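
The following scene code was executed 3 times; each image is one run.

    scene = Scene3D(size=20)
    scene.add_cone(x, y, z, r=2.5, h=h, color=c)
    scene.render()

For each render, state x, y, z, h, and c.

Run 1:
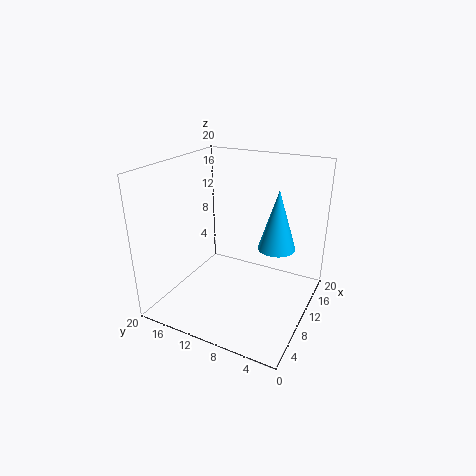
x = 10.5, y = 4.5, z = 9.5, h = 8, c = 'deepskyblue'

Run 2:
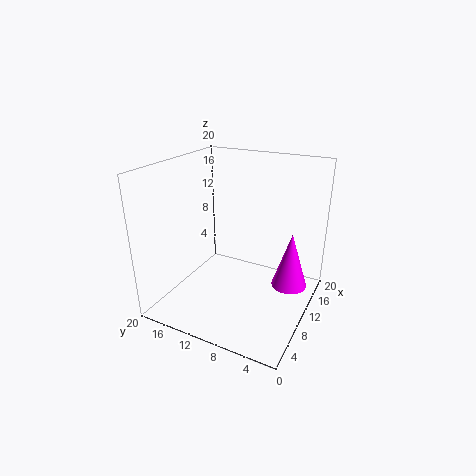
x = 12.5, y = 3, z = 3, h = 8, c = 'magenta'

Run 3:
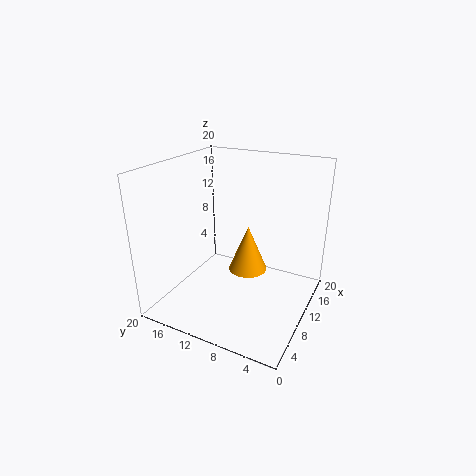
x = 8, y = 7.5, z = 7, h = 6, c = 'orange'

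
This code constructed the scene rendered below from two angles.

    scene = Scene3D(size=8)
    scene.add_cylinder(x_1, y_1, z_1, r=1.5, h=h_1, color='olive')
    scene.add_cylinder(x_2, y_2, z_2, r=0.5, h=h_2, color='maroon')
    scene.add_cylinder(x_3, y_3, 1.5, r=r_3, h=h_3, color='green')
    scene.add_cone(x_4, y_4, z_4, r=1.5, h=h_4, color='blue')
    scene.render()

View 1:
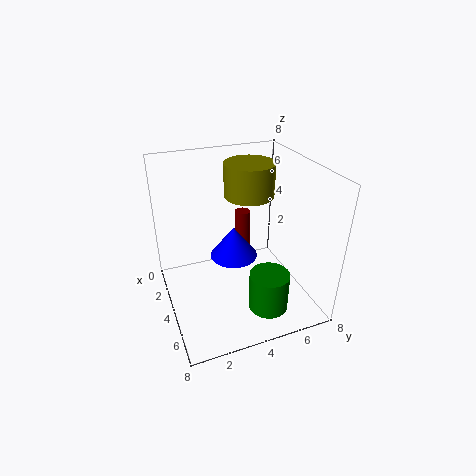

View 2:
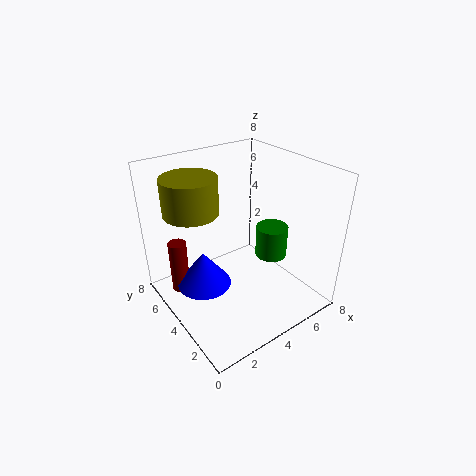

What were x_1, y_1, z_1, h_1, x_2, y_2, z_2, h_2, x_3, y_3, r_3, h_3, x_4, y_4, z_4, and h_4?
x_1 = 2, y_1 = 5.5, z_1 = 5.5, h_1 = 2, x_2 = 1, y_2 = 5.5, z_2 = 1, h_2 = 3, x_3 = 7, y_3 = 4.5, r_3 = 1, h_3 = 2, x_4 = 2, y_4 = 4.5, z_4 = 1.5, h_4 = 2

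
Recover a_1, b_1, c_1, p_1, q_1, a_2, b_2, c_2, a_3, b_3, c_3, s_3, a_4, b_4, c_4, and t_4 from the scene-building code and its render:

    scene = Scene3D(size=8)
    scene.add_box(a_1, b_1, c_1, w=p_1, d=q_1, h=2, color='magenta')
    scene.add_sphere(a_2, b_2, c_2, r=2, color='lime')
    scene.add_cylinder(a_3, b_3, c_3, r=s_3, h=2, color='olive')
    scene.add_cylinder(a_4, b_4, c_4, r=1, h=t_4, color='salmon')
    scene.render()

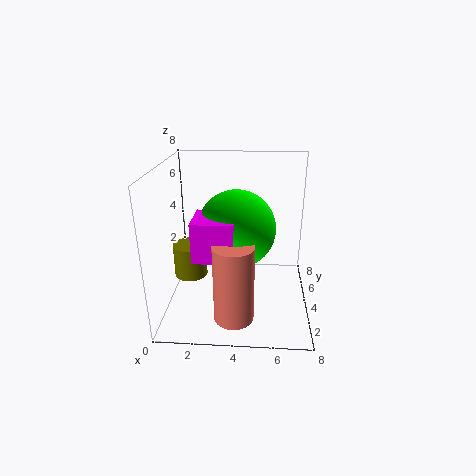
a_1 = 2
b_1 = 1
c_1 = 4
p_1 = 2
q_1 = 2
a_2 = 4
b_2 = 3
c_2 = 5
a_3 = 1
b_3 = 5
c_3 = 1
s_3 = 1
a_4 = 4
b_4 = 1
c_4 = 1
t_4 = 4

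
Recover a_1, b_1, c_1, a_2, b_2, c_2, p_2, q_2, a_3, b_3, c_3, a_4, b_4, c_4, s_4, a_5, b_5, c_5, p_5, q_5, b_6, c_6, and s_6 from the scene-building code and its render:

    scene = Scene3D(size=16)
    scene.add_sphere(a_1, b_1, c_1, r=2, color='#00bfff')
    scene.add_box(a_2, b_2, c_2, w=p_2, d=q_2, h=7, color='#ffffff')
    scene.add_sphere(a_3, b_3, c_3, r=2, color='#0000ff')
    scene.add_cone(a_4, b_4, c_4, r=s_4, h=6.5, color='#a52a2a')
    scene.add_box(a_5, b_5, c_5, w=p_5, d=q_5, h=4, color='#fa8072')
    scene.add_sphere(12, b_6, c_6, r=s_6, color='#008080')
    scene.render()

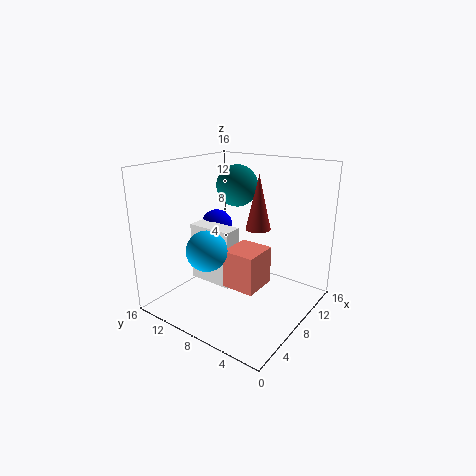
a_1 = 2.5; b_1 = 7.75; c_1 = 8.5; a_2 = 7.25; b_2 = 9; c_2 = 1.5; p_2 = 2.25; q_2 = 5.5; a_3 = 11; b_3 = 13.5; c_3 = 7.5; a_4 = 11.75; b_4 = 7.75; c_4 = 8; s_4 = 1.5; a_5 = 4.25; b_5 = 3.75; c_5 = 4; p_5 = 3.75; q_5 = 3.5; b_6 = 11; c_6 = 12.75; s_6 = 2.5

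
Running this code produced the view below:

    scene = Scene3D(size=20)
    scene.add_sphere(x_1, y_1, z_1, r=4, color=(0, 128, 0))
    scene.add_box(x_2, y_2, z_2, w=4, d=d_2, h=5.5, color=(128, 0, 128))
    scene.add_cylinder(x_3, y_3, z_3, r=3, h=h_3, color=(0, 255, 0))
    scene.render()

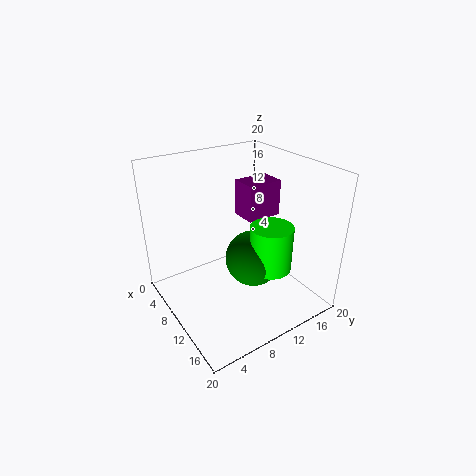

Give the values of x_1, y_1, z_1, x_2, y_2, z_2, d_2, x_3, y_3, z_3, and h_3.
x_1 = 11, y_1 = 12, z_1 = 6.5, x_2 = 4, y_2 = 13.5, z_2 = 10.5, d_2 = 5.5, x_3 = 13, y_3 = 13.5, z_3 = 5.5, h_3 = 6.5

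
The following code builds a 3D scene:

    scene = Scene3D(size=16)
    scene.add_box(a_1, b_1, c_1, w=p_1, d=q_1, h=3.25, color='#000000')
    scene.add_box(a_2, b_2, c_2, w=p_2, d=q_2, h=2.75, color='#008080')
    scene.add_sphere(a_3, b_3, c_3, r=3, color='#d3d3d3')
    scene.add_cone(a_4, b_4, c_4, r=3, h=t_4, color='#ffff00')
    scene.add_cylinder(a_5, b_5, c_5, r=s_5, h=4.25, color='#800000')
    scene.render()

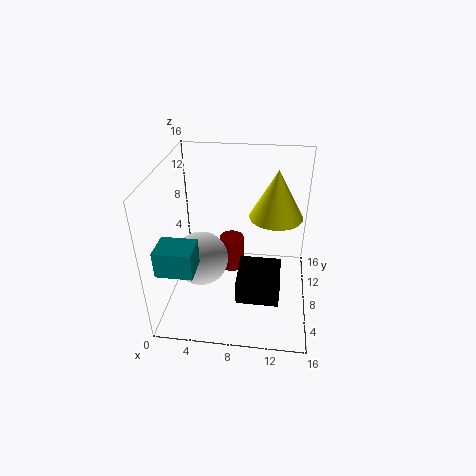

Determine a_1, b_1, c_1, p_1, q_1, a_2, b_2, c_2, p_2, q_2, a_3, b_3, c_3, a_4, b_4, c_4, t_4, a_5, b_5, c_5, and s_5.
a_1 = 8, b_1 = 5.75, c_1 = 0.25, p_1 = 5, q_1 = 5, a_2 = 0.75, b_2 = 1.25, c_2 = 7.25, p_2 = 3.75, q_2 = 3, a_3 = 4, b_3 = 6.75, c_3 = 5.75, a_4 = 12, b_4 = 10.25, c_4 = 9.75, t_4 = 5.5, a_5 = 6.75, b_5 = 11.5, c_5 = 1.5, s_5 = 1.5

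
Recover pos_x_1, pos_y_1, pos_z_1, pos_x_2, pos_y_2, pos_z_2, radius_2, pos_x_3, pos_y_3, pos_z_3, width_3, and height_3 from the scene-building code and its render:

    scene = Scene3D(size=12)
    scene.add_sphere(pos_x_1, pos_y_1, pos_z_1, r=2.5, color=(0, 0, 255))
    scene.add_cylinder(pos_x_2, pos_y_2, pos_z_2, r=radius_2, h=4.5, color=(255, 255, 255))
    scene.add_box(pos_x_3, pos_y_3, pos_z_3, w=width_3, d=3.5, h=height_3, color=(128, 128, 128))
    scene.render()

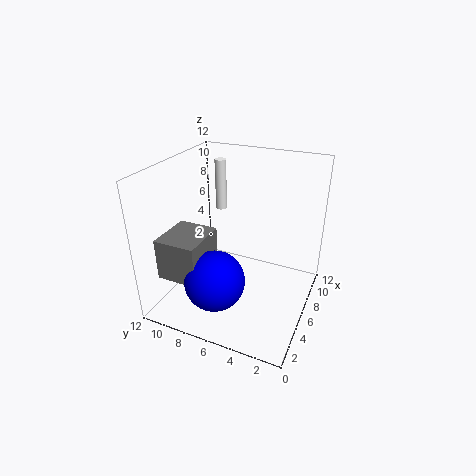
pos_x_1 = 3.5
pos_y_1 = 7
pos_z_1 = 3
pos_x_2 = 9
pos_y_2 = 9
pos_z_2 = 7
radius_2 = 0.5
pos_x_3 = 2
pos_y_3 = 8
pos_z_3 = 3
width_3 = 4
height_3 = 3.5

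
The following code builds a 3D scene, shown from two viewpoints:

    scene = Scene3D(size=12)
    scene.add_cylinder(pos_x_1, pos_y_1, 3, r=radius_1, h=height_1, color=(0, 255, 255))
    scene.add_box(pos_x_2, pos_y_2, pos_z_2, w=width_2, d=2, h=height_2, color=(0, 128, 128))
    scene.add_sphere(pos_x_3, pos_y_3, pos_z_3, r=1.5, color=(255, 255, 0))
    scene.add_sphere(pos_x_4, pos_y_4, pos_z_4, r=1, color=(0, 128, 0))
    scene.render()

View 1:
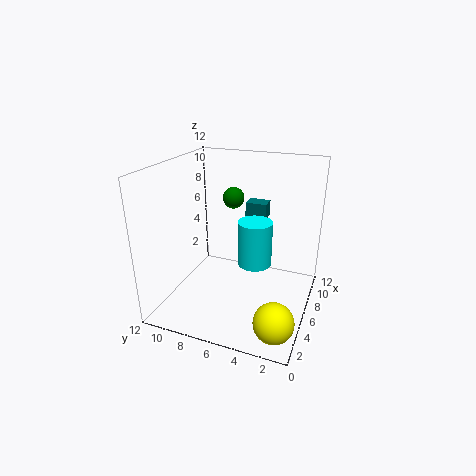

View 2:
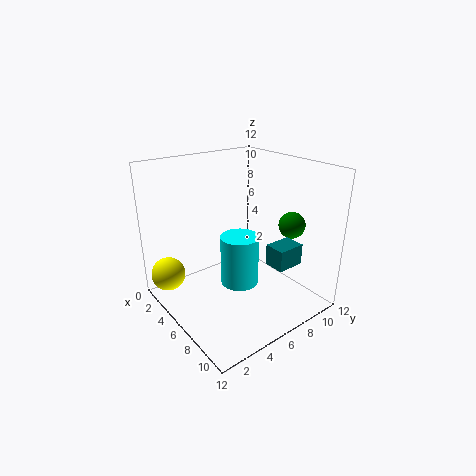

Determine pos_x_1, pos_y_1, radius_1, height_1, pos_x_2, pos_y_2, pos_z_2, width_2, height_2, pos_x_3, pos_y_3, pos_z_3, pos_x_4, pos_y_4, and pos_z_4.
pos_x_1 = 7.5, pos_y_1 = 5, radius_1 = 1.5, height_1 = 4, pos_x_2 = 10.5, pos_y_2 = 5, pos_z_2 = 6, width_2 = 1.5, height_2 = 1.5, pos_x_3 = 1.5, pos_y_3 = 1.5, pos_z_3 = 2, pos_x_4 = 10, pos_y_4 = 8, pos_z_4 = 8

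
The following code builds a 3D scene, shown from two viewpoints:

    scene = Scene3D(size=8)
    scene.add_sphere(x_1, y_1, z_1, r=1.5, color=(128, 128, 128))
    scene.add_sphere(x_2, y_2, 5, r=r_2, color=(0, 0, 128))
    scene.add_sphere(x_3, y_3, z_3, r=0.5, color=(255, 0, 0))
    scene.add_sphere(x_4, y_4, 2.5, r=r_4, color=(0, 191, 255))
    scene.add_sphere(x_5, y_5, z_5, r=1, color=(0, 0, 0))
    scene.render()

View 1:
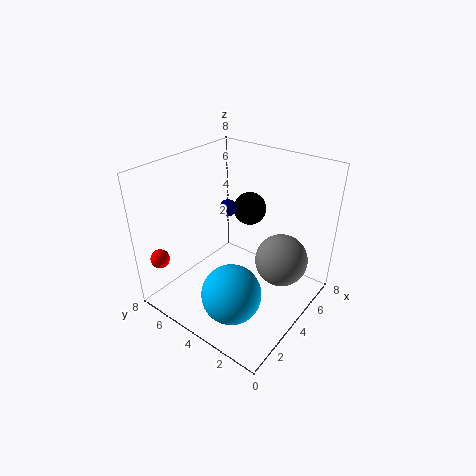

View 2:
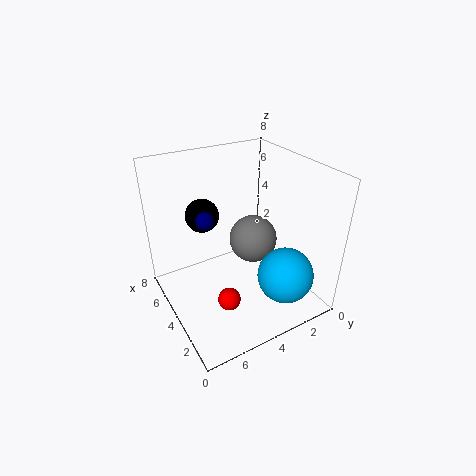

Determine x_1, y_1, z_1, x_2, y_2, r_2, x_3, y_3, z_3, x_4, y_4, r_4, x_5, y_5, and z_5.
x_1 = 5.5, y_1 = 2, z_1 = 2.5, x_2 = 5, y_2 = 5.5, r_2 = 0.5, x_3 = 0.5, y_3 = 6.5, z_3 = 3.5, x_4 = 1.5, y_4 = 2.5, r_4 = 1.5, x_5 = 6.5, y_5 = 5, z_5 = 4.5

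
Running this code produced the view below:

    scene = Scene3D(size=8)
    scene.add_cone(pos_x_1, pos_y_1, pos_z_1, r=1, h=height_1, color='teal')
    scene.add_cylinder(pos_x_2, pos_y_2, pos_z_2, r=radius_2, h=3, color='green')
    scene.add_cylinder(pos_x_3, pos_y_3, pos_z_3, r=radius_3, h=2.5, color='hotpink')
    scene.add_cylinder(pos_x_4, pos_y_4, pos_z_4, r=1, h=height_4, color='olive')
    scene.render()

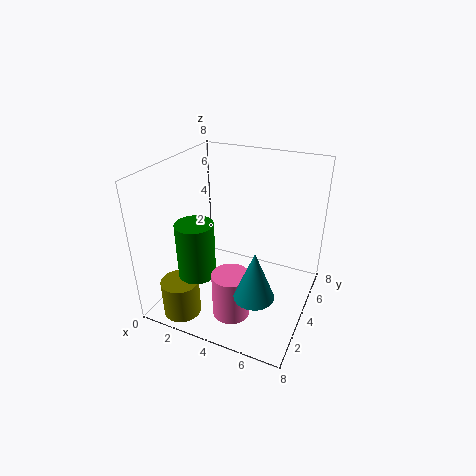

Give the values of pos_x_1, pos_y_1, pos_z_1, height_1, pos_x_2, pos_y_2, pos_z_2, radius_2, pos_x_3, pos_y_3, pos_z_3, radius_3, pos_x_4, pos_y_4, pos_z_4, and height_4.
pos_x_1 = 6, pos_y_1 = 1.5, pos_z_1 = 2.5, height_1 = 2.5, pos_x_2 = 2.5, pos_y_2 = 2, pos_z_2 = 2.5, radius_2 = 1, pos_x_3 = 4.5, pos_y_3 = 2, pos_z_3 = 0.5, radius_3 = 1, pos_x_4 = 2, pos_y_4 = 1, pos_z_4 = 0.5, height_4 = 2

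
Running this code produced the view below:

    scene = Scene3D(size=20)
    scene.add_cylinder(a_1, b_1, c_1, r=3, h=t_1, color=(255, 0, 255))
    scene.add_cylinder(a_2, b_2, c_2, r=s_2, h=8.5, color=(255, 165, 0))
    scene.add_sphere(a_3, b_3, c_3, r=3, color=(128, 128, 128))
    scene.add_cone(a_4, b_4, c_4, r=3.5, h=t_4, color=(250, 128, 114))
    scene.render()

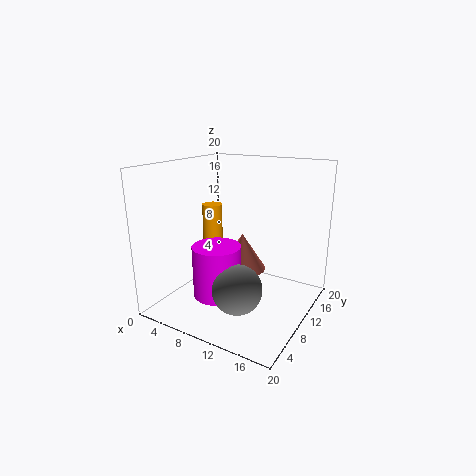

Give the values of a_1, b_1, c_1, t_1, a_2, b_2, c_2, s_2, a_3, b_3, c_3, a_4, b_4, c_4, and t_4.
a_1 = 10.5; b_1 = 4; c_1 = 4.5; t_1 = 6.5; a_2 = 4; b_2 = 12.5; c_2 = 5; s_2 = 1.5; a_3 = 14; b_3 = 3; c_3 = 6.5; a_4 = 9; b_4 = 13; c_4 = 4; t_4 = 5.5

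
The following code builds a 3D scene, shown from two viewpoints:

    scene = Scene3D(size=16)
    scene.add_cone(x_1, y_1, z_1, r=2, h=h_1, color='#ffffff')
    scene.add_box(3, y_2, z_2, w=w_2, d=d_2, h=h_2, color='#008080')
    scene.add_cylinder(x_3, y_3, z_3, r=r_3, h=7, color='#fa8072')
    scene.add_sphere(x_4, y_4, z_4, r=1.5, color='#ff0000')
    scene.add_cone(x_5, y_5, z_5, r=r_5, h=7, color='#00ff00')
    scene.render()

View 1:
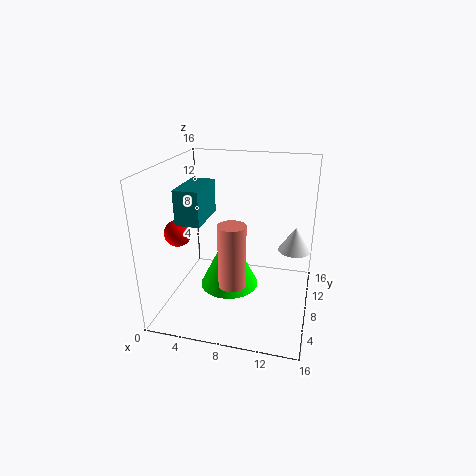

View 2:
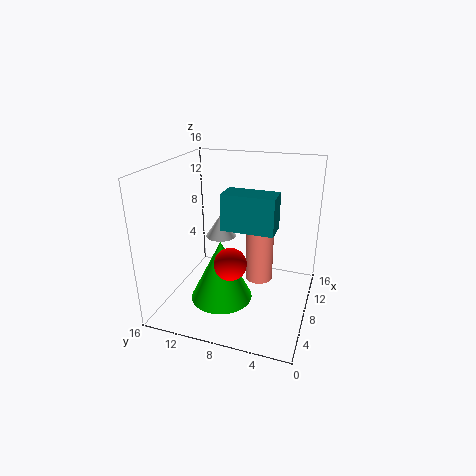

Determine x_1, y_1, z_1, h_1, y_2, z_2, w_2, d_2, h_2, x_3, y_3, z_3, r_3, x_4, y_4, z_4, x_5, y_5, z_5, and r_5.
x_1 = 14; y_1 = 12.5; z_1 = 5; h_1 = 3; y_2 = 3; z_2 = 11; w_2 = 2.5; d_2 = 5; h_2 = 3.5; x_3 = 8; y_3 = 5.5; z_3 = 3.5; r_3 = 1.5; x_4 = 1.5; y_4 = 6.5; z_4 = 8.5; x_5 = 6.5; y_5 = 9.5; z_5 = 1; r_5 = 3.5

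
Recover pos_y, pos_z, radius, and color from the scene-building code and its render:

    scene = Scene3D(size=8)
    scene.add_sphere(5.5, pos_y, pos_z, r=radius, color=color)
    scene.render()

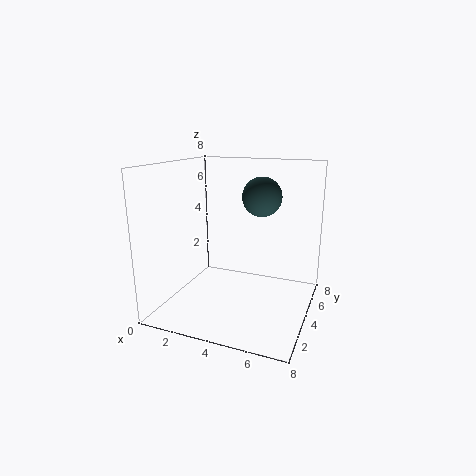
pos_y = 3.5, pos_z = 6.5, radius = 1, color = 'darkslategray'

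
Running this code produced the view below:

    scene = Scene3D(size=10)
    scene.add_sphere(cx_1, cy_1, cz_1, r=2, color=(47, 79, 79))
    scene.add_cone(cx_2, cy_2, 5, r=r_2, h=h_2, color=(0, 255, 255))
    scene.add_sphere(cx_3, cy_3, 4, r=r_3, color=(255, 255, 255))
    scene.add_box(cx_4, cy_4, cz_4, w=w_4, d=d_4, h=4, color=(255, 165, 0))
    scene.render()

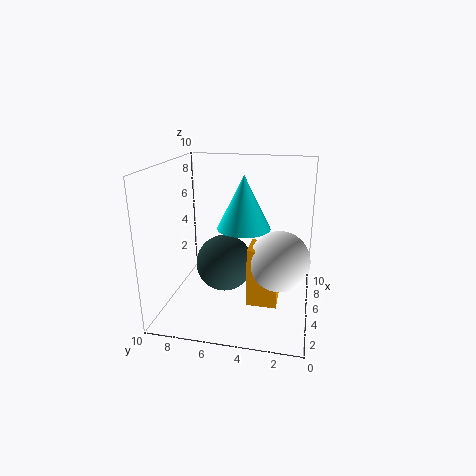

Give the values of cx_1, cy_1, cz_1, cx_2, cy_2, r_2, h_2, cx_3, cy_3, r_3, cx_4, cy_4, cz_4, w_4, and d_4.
cx_1 = 5, cy_1 = 6, cz_1 = 3, cx_2 = 7, cy_2 = 5, r_2 = 2, h_2 = 4, cx_3 = 4, cy_3 = 2, r_3 = 2, cx_4 = 3, cy_4 = 2, cz_4 = 1, w_4 = 2, d_4 = 2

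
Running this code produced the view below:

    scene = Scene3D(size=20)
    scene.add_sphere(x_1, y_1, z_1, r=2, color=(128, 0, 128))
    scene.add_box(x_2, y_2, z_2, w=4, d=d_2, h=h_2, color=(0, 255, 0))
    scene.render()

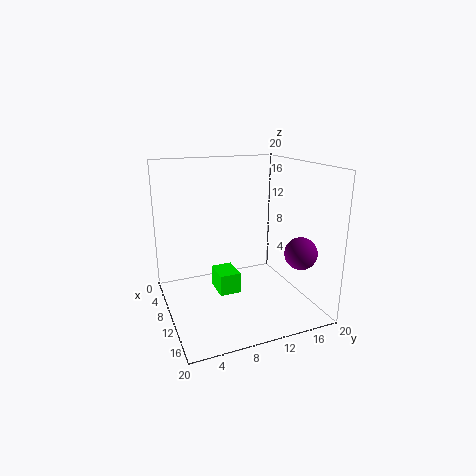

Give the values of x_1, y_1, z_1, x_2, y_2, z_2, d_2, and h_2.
x_1 = 18
y_1 = 15
z_1 = 10
x_2 = 7
y_2 = 7
z_2 = 2
d_2 = 3
h_2 = 3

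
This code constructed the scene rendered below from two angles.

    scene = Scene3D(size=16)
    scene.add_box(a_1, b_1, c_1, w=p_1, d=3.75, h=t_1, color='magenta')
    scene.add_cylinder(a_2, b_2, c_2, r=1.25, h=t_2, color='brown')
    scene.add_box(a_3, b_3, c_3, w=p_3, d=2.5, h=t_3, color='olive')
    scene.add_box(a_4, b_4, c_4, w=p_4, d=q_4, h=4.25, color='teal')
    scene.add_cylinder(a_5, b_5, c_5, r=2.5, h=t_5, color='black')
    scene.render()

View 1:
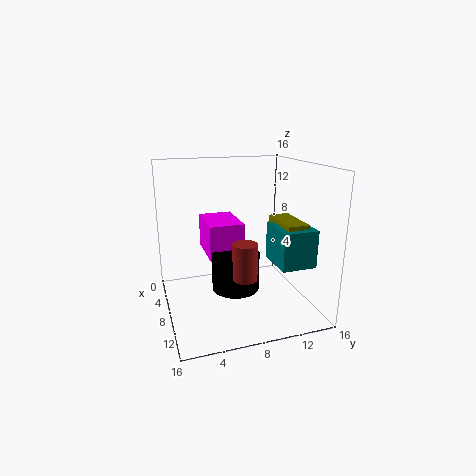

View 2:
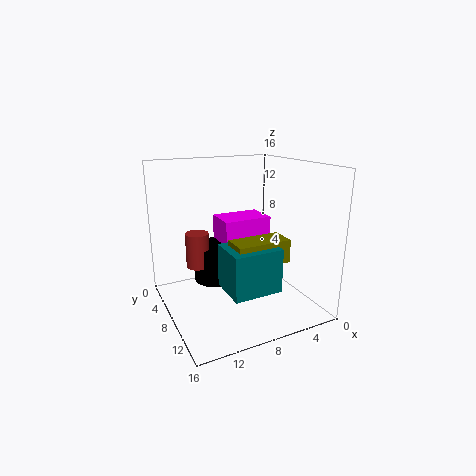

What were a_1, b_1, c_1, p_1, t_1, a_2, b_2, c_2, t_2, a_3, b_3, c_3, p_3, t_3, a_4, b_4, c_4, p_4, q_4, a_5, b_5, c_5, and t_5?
a_1 = 4; b_1 = 4.5; c_1 = 6.25; p_1 = 5.5; t_1 = 3.75; a_2 = 12.5; b_2 = 7.25; c_2 = 5.25; t_2 = 3.75; a_3 = 6; b_3 = 12.5; c_3 = 7.5; p_3 = 5.25; t_3 = 2.25; a_4 = 7.25; b_4 = 11.75; c_4 = 5; p_4 = 4.75; q_4 = 4; a_5 = 10.25; b_5 = 7; c_5 = 3.25; t_5 = 4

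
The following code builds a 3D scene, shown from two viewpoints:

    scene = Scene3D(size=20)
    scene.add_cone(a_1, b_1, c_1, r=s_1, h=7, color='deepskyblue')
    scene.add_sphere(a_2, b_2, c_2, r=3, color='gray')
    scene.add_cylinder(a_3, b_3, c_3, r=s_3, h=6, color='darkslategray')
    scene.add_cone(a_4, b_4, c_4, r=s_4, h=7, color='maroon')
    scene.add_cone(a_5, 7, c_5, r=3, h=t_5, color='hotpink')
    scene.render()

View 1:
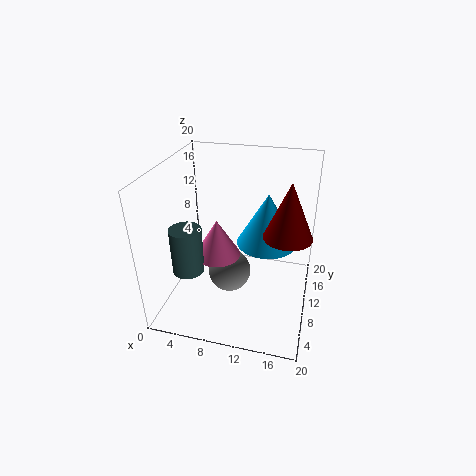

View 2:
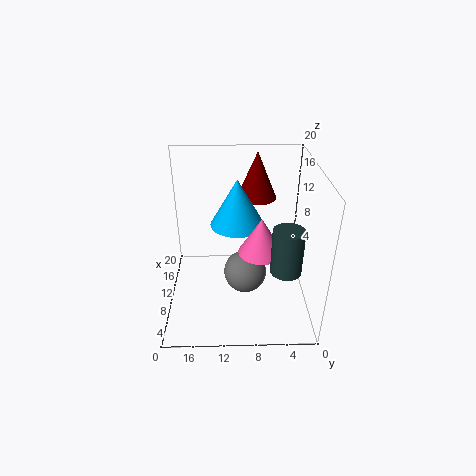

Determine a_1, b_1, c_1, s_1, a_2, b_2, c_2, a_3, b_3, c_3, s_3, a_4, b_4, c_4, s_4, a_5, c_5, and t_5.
a_1 = 14, b_1 = 10, c_1 = 10, s_1 = 4, a_2 = 9, b_2 = 9, c_2 = 5, a_3 = 5, b_3 = 4, c_3 = 8, s_3 = 2, a_4 = 17, b_4 = 7, c_4 = 13, s_4 = 3, a_5 = 8, c_5 = 9, t_5 = 5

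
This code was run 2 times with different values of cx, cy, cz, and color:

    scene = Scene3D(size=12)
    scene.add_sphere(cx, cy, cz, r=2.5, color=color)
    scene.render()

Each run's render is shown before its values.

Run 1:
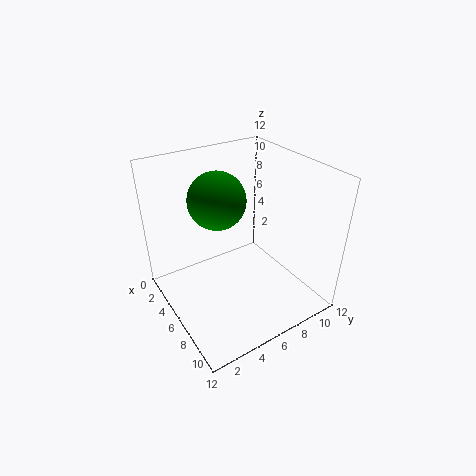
cx = 3.5, cy = 5.5, cz = 8.5, color = 'green'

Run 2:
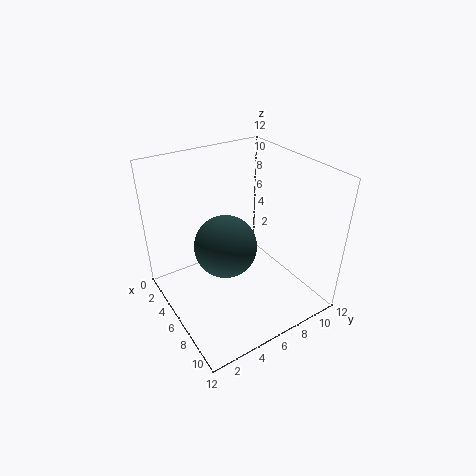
cx = 6.5, cy = 4.5, cz = 6, color = 'darkslategray'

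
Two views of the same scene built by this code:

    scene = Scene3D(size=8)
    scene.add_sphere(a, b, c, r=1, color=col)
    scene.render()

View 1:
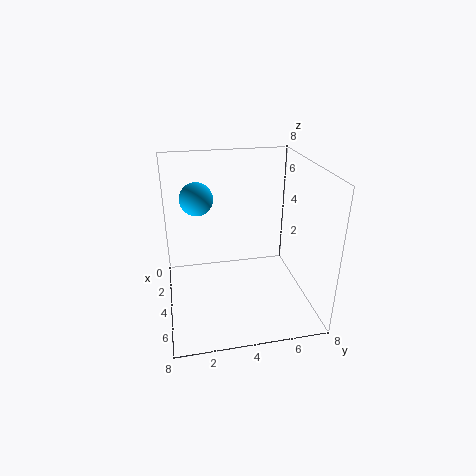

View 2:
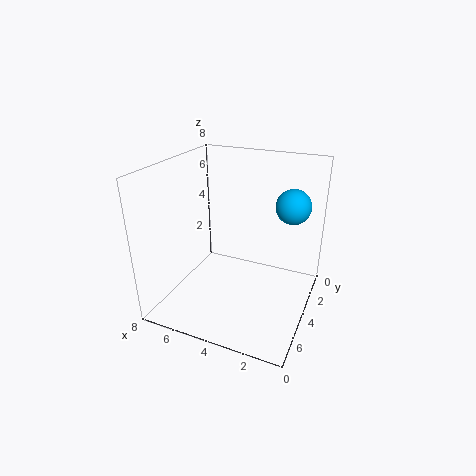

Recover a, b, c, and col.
a = 1.5
b = 2
c = 5.5
col = 'deepskyblue'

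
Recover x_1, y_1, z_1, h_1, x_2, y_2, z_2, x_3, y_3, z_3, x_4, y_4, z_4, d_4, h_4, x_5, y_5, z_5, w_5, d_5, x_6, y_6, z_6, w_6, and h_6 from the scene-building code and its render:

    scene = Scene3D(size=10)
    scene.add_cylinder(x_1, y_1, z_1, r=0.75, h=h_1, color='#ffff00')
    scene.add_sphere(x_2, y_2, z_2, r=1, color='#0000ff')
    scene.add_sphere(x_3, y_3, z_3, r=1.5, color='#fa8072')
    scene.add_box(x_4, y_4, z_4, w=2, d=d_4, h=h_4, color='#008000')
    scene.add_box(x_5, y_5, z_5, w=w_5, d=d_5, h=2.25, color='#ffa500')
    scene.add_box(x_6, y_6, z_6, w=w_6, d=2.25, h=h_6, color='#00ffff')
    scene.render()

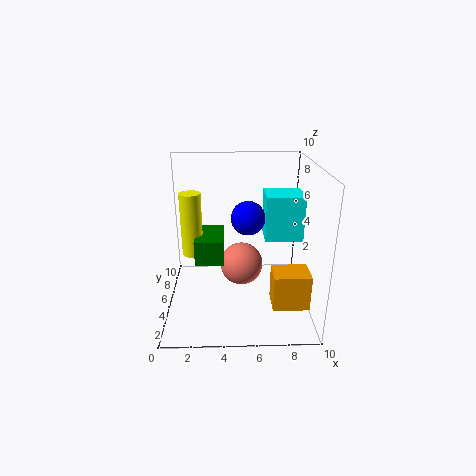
x_1 = 1.75
y_1 = 5.75
z_1 = 3.5
h_1 = 4.5
x_2 = 5.5
y_2 = 2.25
z_2 = 7.5
x_3 = 5.25
y_3 = 5
z_3 = 3
x_4 = 2
y_4 = 4.25
z_4 = 3.25
d_4 = 3.25
h_4 = 1.75
x_5 = 7
y_5 = 0.75
z_5 = 2
w_5 = 2.25
d_5 = 1.75
x_6 = 6.75
y_6 = 3.75
z_6 = 5.25
w_6 = 2.5
h_6 = 3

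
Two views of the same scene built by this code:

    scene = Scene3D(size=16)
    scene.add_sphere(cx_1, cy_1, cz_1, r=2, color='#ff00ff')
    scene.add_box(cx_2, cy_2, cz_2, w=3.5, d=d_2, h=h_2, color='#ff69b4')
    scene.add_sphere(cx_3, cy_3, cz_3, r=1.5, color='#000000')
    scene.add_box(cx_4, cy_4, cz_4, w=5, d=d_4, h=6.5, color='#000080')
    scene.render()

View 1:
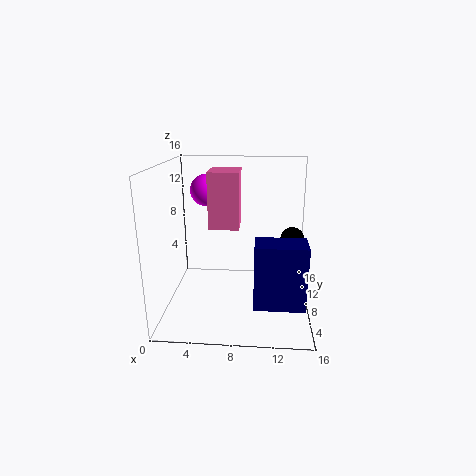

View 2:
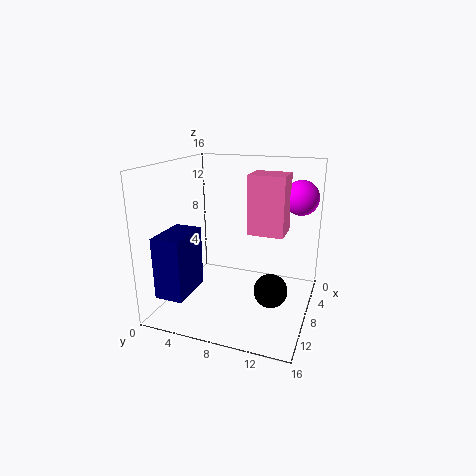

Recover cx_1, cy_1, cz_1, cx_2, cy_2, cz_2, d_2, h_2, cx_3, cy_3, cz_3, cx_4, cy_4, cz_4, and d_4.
cx_1 = 3.5
cy_1 = 14
cz_1 = 12
cx_2 = 4.5
cy_2 = 9
cz_2 = 8.5
d_2 = 4
h_2 = 6.5
cx_3 = 14.5
cy_3 = 13.5
cz_3 = 6
cx_4 = 10
cy_4 = 1.5
cz_4 = 3
d_4 = 3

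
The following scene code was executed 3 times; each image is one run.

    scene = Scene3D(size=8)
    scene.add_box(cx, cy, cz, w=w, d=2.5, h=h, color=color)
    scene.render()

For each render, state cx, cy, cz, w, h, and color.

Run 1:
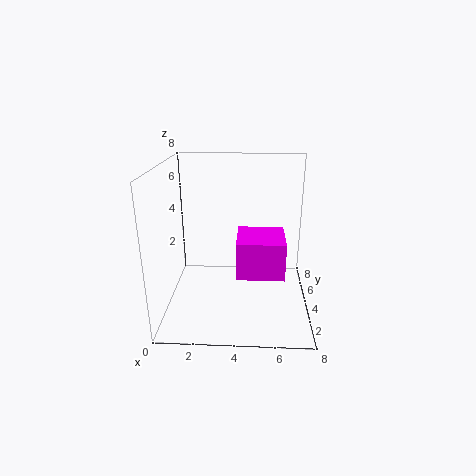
cx = 4; cy = 2; cz = 2.5; w = 2.5; h = 2; color = 'magenta'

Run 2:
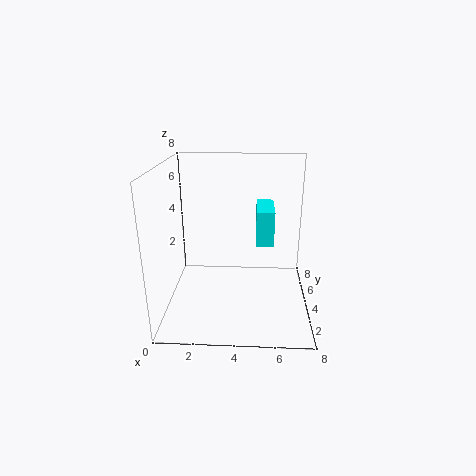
cx = 5; cy = 4; cz = 3.5; w = 1; h = 2; color = 'cyan'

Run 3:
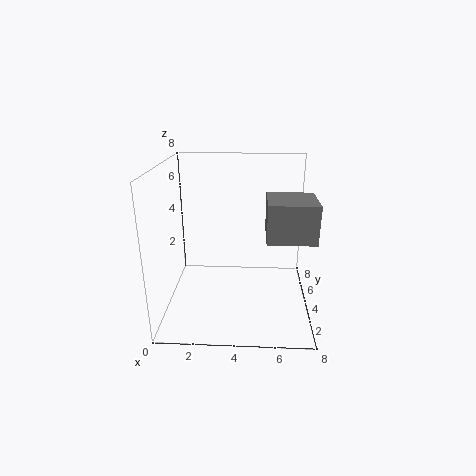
cx = 5.5; cy = 2; cz = 4.5; w = 2.5; h = 2; color = 'gray'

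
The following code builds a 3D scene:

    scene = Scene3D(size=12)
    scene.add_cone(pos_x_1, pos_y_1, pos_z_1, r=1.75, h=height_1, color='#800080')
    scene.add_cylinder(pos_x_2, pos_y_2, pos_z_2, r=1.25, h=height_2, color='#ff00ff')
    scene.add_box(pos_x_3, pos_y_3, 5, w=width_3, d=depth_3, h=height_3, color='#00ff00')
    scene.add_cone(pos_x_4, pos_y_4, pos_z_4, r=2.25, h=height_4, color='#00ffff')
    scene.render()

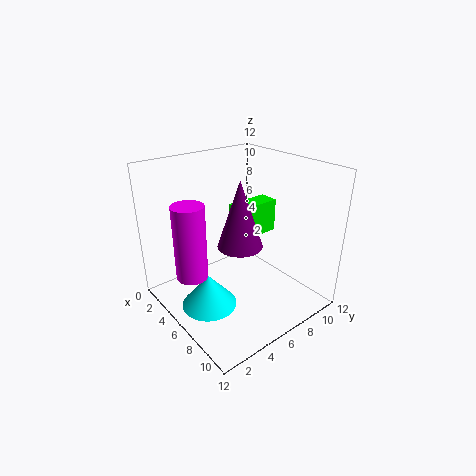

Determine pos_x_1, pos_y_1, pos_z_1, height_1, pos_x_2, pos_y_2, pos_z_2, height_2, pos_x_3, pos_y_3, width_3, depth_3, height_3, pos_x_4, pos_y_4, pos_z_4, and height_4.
pos_x_1 = 7.5; pos_y_1 = 5; pos_z_1 = 6.25; height_1 = 5.25; pos_x_2 = 5.5; pos_y_2 = 1.75; pos_z_2 = 3.75; height_2 = 6; pos_x_3 = 3.5; pos_y_3 = 7; width_3 = 1.75; depth_3 = 4; height_3 = 3; pos_x_4 = 6.25; pos_y_4 = 2.75; pos_z_4 = 1; height_4 = 2.75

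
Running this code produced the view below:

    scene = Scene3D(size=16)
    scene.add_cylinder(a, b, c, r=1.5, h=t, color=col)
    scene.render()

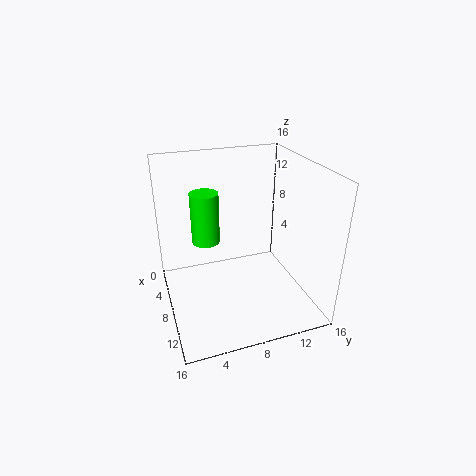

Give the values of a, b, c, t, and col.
a = 7.5
b = 4.5
c = 8
t = 5.5
col = 'lime'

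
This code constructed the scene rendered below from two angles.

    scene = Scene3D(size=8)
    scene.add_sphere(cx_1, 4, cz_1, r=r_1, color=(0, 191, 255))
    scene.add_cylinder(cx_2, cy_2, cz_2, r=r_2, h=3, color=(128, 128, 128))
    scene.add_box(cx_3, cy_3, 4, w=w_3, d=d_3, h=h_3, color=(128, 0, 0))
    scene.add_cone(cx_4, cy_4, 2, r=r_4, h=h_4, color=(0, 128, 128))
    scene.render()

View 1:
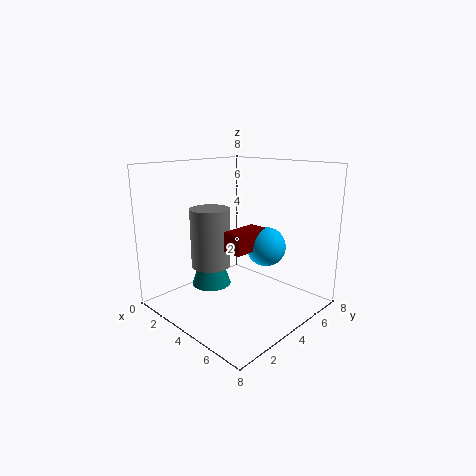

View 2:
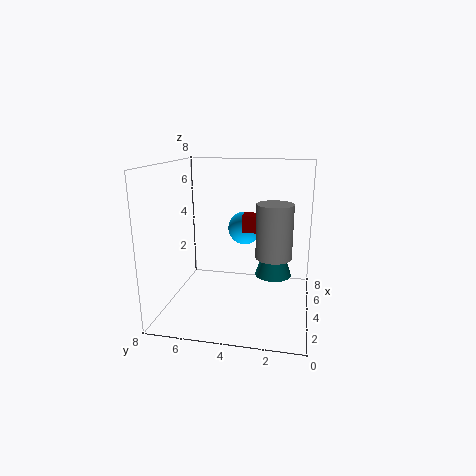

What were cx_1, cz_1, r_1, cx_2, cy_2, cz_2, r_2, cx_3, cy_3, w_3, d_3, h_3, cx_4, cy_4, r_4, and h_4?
cx_1 = 6; cz_1 = 4; r_1 = 1; cx_2 = 4; cy_2 = 2; cz_2 = 3; r_2 = 1; cx_3 = 5; cy_3 = 2; w_3 = 1; d_3 = 2; h_3 = 1; cx_4 = 4; cy_4 = 2; r_4 = 1; h_4 = 3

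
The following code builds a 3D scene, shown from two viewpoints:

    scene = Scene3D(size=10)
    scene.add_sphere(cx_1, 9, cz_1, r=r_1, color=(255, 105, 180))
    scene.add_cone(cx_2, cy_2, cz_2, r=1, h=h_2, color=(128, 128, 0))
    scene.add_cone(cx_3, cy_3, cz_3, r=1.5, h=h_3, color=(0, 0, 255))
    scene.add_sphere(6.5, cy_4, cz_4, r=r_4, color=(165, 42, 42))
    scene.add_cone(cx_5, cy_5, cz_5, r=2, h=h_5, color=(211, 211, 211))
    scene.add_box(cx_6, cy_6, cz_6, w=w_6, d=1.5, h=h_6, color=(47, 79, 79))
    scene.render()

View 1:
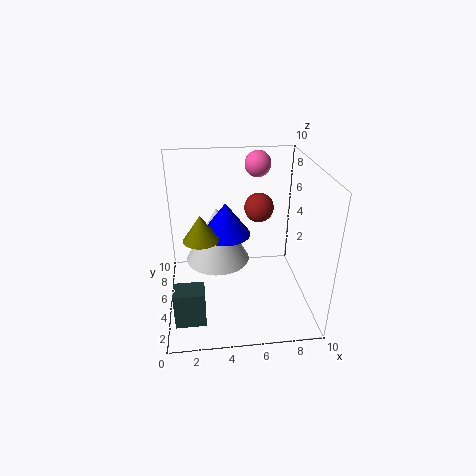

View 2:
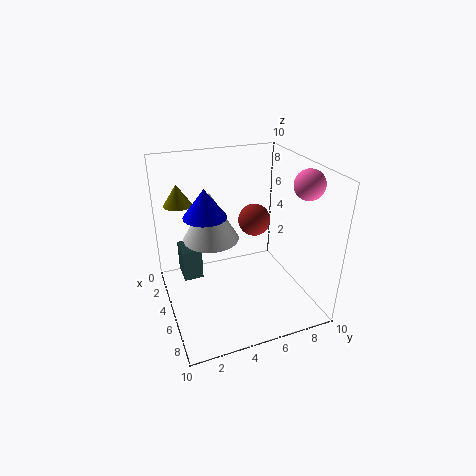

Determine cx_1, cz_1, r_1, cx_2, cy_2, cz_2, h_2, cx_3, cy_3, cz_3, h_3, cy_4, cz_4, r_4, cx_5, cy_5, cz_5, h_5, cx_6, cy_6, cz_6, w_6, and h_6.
cx_1 = 7
cz_1 = 9
r_1 = 1
cx_2 = 2.5
cy_2 = 1.5
cz_2 = 7
h_2 = 1.5
cx_3 = 4
cy_3 = 3
cz_3 = 6.5
h_3 = 2
cy_4 = 5.5
cz_4 = 7
r_4 = 1
cx_5 = 3.5
cy_5 = 3.5
cz_5 = 4.5
h_5 = 3.5
cx_6 = 0.5
cy_6 = 1.5
cz_6 = 0.5
w_6 = 2
h_6 = 2.5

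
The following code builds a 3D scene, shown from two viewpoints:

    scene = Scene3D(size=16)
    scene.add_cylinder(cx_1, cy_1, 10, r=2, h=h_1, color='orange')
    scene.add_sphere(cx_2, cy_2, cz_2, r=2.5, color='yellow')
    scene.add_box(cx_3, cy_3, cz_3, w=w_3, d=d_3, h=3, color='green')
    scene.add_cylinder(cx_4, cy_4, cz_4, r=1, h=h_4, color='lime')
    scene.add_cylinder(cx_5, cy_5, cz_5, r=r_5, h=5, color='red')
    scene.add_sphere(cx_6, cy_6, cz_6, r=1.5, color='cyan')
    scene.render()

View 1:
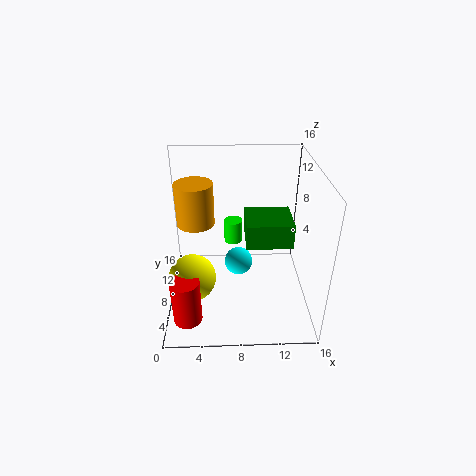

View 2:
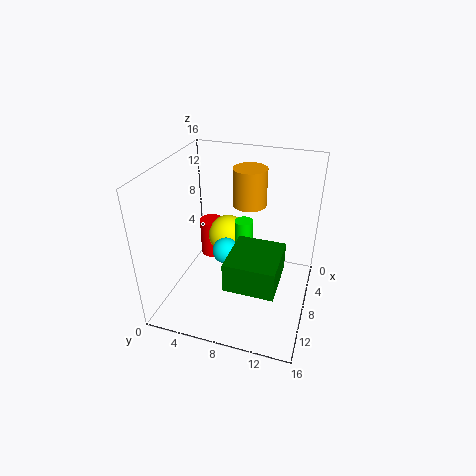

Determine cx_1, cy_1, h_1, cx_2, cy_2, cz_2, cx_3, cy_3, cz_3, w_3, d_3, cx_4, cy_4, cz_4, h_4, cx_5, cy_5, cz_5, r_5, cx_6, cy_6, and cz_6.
cx_1 = 3.5
cy_1 = 8
h_1 = 4.5
cx_2 = 3
cy_2 = 5
cz_2 = 5
cx_3 = 9
cy_3 = 8.5
cz_3 = 6
w_3 = 5.5
d_3 = 5
cx_4 = 7.5
cy_4 = 8.5
cz_4 = 7.5
h_4 = 2.5
cx_5 = 2.5
cy_5 = 2.5
cz_5 = 1.5
r_5 = 1.5
cx_6 = 8
cy_6 = 6.5
cz_6 = 6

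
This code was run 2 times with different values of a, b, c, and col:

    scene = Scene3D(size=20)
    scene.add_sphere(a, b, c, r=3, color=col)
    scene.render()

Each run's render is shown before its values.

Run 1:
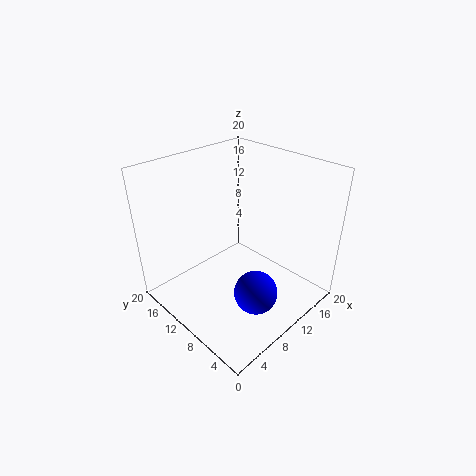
a = 9, b = 5.5, c = 3.5, col = 'blue'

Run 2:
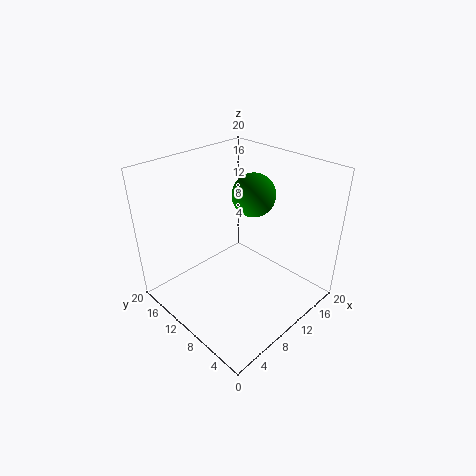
a = 13, b = 10, c = 15.5, col = 'green'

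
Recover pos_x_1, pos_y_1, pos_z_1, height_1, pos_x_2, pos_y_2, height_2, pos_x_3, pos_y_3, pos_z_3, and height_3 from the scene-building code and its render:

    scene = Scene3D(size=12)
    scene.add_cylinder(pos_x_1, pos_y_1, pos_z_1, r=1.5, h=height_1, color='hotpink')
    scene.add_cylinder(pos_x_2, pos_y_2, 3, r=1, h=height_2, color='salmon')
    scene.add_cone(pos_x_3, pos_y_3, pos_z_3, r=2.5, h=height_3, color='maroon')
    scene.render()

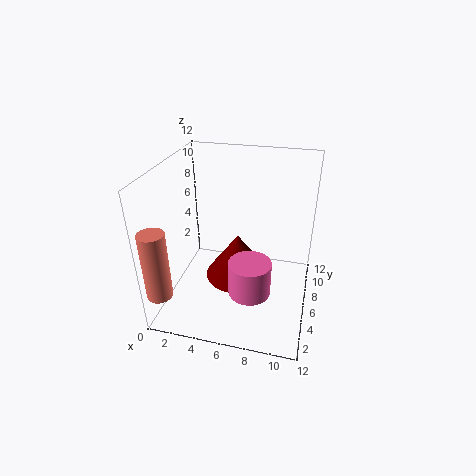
pos_x_1 = 8, pos_y_1 = 1.5, pos_z_1 = 4.5, height_1 = 2.5, pos_x_2 = 1, pos_y_2 = 1, height_2 = 5.5, pos_x_3 = 6.5, pos_y_3 = 4, pos_z_3 = 4, height_3 = 3.5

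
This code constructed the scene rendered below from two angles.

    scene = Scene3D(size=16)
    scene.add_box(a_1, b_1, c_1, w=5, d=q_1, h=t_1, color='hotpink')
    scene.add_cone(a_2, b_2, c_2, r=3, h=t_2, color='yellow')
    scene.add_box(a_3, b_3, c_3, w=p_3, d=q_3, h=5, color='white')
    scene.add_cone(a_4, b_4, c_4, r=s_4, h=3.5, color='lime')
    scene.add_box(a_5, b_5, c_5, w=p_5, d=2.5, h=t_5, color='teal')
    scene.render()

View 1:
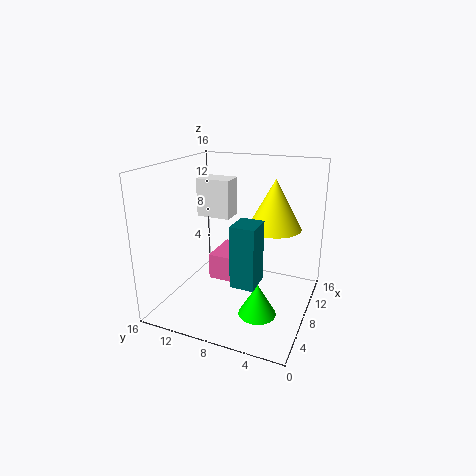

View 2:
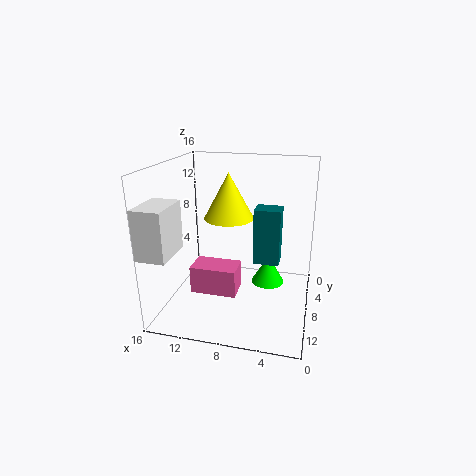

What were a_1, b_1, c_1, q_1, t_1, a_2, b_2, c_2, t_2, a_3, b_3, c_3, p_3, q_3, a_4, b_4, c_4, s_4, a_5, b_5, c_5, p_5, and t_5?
a_1 = 7.5, b_1 = 8.5, c_1 = 2.5, q_1 = 3, t_1 = 3, a_2 = 10, b_2 = 4.5, c_2 = 9, t_2 = 5.5, a_3 = 13, b_3 = 11.5, c_3 = 8, p_3 = 3, q_3 = 4.5, a_4 = 5, b_4 = 4.5, c_4 = 1, s_4 = 2, a_5 = 3.5, b_5 = 4.5, c_5 = 4.5, p_5 = 3, t_5 = 6.5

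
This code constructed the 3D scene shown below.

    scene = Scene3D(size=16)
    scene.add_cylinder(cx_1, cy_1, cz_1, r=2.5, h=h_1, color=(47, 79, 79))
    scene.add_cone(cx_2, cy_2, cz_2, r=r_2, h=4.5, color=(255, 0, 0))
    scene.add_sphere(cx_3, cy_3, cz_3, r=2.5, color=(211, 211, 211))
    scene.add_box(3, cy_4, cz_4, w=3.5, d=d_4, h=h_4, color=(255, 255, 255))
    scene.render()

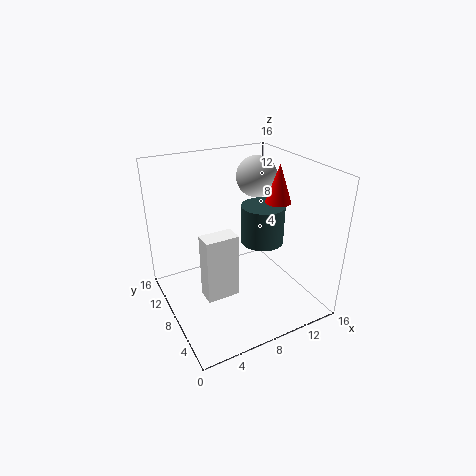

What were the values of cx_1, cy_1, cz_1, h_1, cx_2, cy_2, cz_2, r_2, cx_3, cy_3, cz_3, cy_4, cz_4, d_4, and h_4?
cx_1 = 11.5, cy_1 = 8.5, cz_1 = 6.5, h_1 = 4.5, cx_2 = 13.5, cy_2 = 8.5, cz_2 = 11, r_2 = 1.5, cx_3 = 13, cy_3 = 12.5, cz_3 = 13, cy_4 = 5, cz_4 = 3, d_4 = 2, h_4 = 7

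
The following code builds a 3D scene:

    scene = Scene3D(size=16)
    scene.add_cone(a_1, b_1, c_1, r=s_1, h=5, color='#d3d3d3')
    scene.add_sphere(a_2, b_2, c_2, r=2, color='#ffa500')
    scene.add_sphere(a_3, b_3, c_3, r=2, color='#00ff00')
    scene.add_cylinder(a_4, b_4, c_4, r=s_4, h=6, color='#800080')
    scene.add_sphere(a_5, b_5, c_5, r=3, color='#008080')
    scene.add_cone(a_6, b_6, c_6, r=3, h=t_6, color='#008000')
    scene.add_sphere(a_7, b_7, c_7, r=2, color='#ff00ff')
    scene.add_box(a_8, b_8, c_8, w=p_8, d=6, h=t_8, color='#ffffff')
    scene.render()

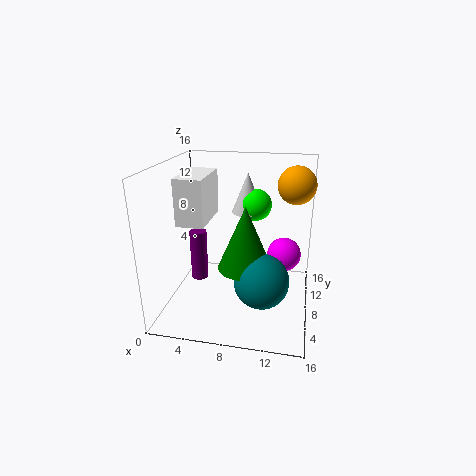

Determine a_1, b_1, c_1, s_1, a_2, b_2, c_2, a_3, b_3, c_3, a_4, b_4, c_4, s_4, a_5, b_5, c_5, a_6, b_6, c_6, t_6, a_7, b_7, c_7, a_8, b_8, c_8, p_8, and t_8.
a_1 = 8
b_1 = 14
c_1 = 9
s_1 = 2
a_2 = 14
b_2 = 9
c_2 = 14
a_3 = 9
b_3 = 14
c_3 = 10
a_4 = 3
b_4 = 9
c_4 = 2
s_4 = 1
a_5 = 11
b_5 = 6
c_5 = 4
a_6 = 9
b_6 = 7
c_6 = 5
t_6 = 7
a_7 = 13
b_7 = 11
c_7 = 5
a_8 = 2
b_8 = 5
c_8 = 10
p_8 = 3
t_8 = 5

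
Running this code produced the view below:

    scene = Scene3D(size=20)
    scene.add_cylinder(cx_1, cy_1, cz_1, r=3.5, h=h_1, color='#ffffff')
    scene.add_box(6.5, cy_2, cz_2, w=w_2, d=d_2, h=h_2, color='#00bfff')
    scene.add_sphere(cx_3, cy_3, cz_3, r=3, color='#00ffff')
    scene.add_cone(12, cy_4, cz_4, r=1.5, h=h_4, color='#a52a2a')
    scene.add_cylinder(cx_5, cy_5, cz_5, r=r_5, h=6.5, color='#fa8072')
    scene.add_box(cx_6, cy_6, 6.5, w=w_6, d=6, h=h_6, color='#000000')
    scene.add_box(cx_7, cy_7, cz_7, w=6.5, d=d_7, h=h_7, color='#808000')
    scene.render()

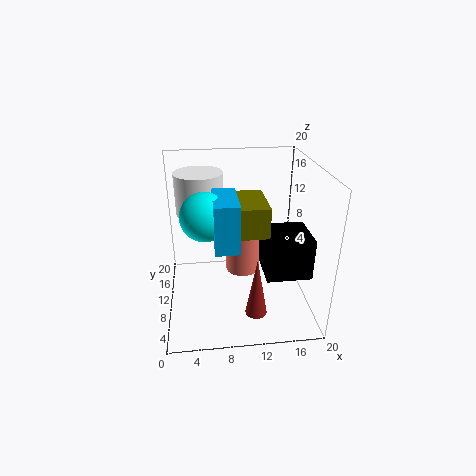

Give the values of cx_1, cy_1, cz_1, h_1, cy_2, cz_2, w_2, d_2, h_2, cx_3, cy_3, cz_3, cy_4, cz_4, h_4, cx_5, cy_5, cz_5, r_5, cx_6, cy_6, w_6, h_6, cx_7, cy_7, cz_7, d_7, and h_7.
cx_1 = 5; cy_1 = 15; cz_1 = 12; h_1 = 6; cy_2 = 3; cz_2 = 11.5; w_2 = 3; d_2 = 6.5; h_2 = 6; cx_3 = 5.5; cy_3 = 6.5; cz_3 = 15; cy_4 = 5.5; cz_4 = 0.5; h_4 = 8.5; cx_5 = 11; cy_5 = 12.5; cz_5 = 3.5; r_5 = 2.5; cx_6 = 13; cy_6 = 4; w_6 = 6; h_6 = 5.5; cx_7 = 7; cy_7 = 5.5; cz_7 = 12; d_7 = 7; h_7 = 4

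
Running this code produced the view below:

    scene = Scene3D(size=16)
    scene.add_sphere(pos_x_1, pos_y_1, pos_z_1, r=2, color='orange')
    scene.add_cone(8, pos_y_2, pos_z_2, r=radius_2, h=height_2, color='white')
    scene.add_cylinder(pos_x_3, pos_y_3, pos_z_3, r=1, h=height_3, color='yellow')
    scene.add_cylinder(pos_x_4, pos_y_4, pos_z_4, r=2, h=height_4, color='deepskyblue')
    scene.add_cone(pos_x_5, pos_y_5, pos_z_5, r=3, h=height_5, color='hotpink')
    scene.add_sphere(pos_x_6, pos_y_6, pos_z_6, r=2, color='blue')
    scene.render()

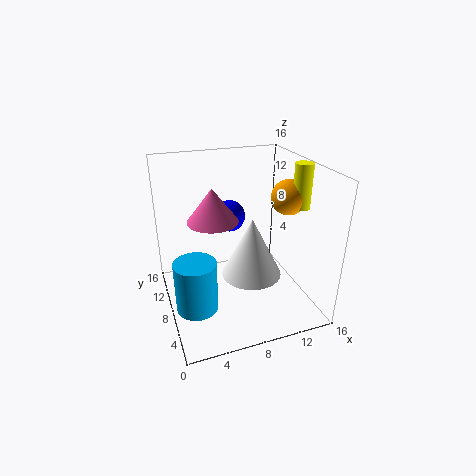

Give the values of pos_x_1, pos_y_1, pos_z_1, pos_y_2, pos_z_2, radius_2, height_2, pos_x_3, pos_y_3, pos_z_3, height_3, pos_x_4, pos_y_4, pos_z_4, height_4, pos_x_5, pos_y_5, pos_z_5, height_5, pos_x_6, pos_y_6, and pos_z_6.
pos_x_1 = 14; pos_y_1 = 8; pos_z_1 = 12; pos_y_2 = 4; pos_z_2 = 6; radius_2 = 3; height_2 = 6; pos_x_3 = 15; pos_y_3 = 7; pos_z_3 = 11; height_3 = 5; pos_x_4 = 2; pos_y_4 = 3; pos_z_4 = 4; height_4 = 5; pos_x_5 = 6; pos_y_5 = 11; pos_z_5 = 9; height_5 = 4; pos_x_6 = 9; pos_y_6 = 14; pos_z_6 = 8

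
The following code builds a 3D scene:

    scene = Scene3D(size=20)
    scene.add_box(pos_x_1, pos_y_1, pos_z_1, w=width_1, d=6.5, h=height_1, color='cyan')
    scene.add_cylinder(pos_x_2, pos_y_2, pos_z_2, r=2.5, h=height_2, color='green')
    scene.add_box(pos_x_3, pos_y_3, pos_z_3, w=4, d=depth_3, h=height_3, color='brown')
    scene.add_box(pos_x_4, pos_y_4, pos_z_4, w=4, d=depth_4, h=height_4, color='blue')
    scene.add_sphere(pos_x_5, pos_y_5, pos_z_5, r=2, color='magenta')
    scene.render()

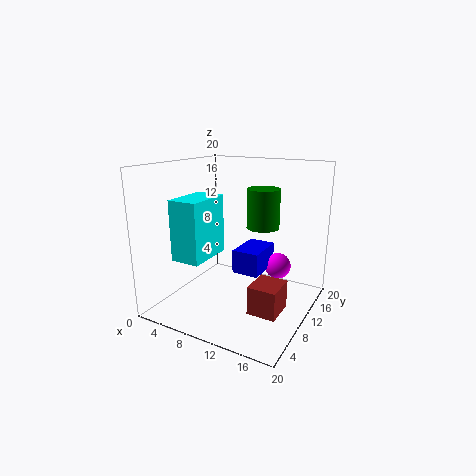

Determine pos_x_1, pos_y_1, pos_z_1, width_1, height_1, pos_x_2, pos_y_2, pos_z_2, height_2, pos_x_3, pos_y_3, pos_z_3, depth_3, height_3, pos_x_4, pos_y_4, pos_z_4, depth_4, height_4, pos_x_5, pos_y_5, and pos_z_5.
pos_x_1 = 4; pos_y_1 = 3; pos_z_1 = 8; width_1 = 4; height_1 = 8; pos_x_2 = 11; pos_y_2 = 16; pos_z_2 = 10; height_2 = 6; pos_x_3 = 13; pos_y_3 = 7; pos_z_3 = 0.5; depth_3 = 4.5; height_3 = 4; pos_x_4 = 8.5; pos_y_4 = 11; pos_z_4 = 4; depth_4 = 6; height_4 = 3.5; pos_x_5 = 13.5; pos_y_5 = 16.5; pos_z_5 = 4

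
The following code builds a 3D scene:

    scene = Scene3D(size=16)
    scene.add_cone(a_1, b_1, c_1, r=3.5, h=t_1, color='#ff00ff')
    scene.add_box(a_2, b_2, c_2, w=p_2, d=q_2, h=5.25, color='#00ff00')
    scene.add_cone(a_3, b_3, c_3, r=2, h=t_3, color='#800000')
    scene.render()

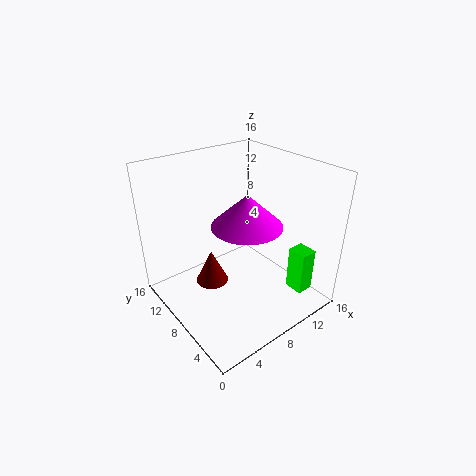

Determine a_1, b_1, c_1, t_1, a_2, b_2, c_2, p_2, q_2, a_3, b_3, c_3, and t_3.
a_1 = 6.75; b_1 = 5; c_1 = 11.25; t_1 = 3.25; a_2 = 13.25; b_2 = 2.75; c_2 = 0.75; p_2 = 2; q_2 = 2.25; a_3 = 6.75; b_3 = 11.75; c_3 = 0.5; t_3 = 4.25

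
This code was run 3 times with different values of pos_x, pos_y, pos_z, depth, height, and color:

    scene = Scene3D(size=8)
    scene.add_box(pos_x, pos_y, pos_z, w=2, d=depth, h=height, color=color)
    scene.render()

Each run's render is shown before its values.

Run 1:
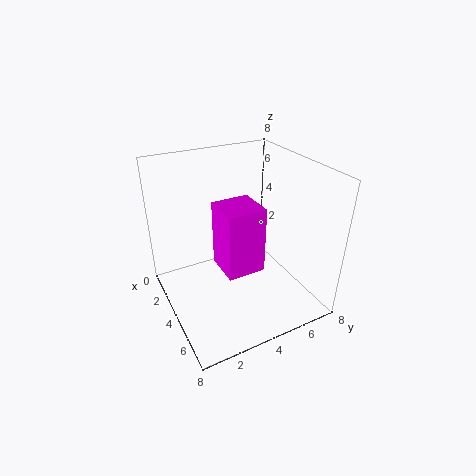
pos_x = 4; pos_y = 2.5; pos_z = 3; depth = 2; height = 3.5; color = 'magenta'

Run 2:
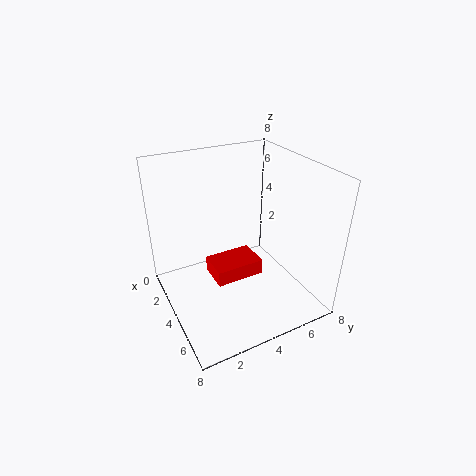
pos_x = 1.5; pos_y = 3; pos_z = 0.5; depth = 3; height = 1; color = 'red'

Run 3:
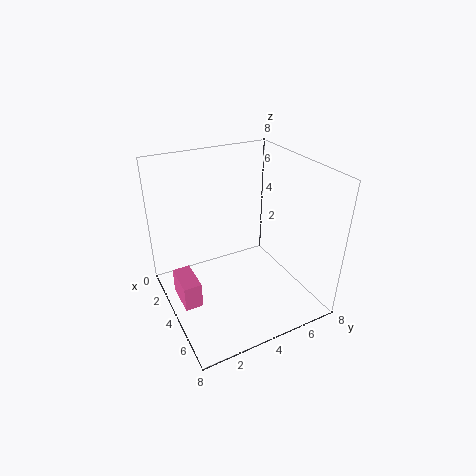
pos_x = 2.5; pos_y = 0.5; pos_z = 0.5; depth = 1; height = 1.5; color = 'hotpink'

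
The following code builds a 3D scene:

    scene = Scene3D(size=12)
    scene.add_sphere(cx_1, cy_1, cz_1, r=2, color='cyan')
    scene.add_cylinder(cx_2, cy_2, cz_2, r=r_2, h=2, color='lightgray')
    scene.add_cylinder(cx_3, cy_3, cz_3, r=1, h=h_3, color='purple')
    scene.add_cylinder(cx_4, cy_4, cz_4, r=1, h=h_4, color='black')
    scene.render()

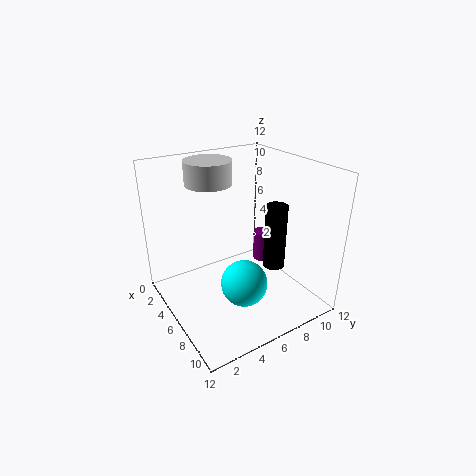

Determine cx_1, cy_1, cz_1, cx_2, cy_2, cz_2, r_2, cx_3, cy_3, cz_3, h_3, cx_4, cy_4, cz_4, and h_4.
cx_1 = 7; cy_1 = 6; cz_1 = 2; cx_2 = 3; cy_2 = 5; cz_2 = 10; r_2 = 2; cx_3 = 3; cy_3 = 11; cz_3 = 1; h_3 = 3; cx_4 = 6; cy_4 = 10; cz_4 = 2; h_4 = 6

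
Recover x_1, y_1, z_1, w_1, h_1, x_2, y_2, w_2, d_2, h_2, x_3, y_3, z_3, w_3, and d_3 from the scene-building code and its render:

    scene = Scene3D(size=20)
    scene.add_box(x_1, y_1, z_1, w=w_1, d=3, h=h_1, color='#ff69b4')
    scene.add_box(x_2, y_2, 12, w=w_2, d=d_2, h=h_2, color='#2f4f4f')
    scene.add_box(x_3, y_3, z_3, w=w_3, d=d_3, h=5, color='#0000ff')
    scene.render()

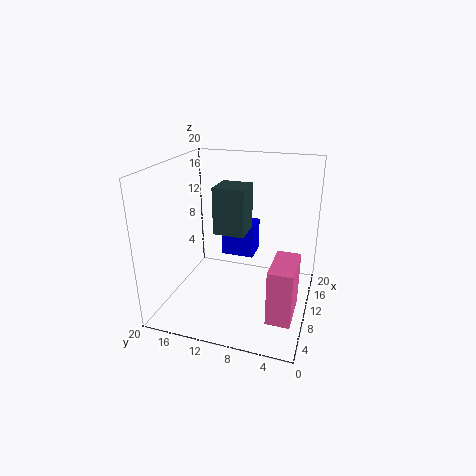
x_1 = 2; y_1 = 1; z_1 = 3; w_1 = 6; h_1 = 7; x_2 = 6; y_2 = 8; w_2 = 4; d_2 = 4; h_2 = 6; x_3 = 14; y_3 = 9; z_3 = 5; w_3 = 4; d_3 = 5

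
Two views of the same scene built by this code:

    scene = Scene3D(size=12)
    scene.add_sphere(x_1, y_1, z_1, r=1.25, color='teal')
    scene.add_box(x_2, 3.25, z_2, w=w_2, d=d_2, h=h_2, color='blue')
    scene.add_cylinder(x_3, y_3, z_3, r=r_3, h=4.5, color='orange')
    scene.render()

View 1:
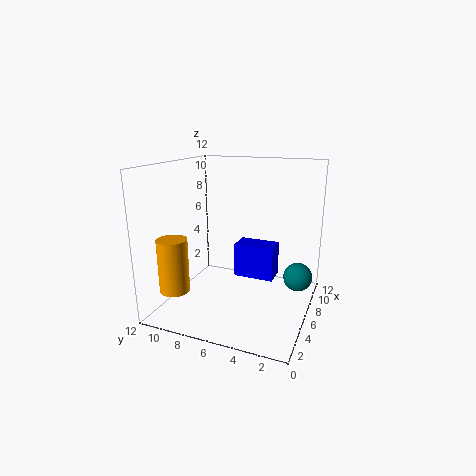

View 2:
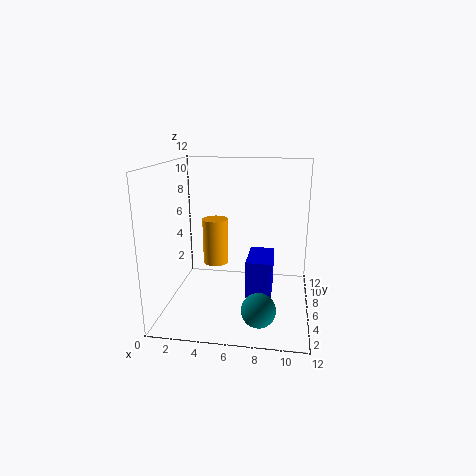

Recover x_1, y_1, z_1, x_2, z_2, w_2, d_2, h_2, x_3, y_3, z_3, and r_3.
x_1 = 8.25
y_1 = 1.25
z_1 = 2.25
x_2 = 7
z_2 = 2
w_2 = 2
d_2 = 3.5
h_2 = 3
x_3 = 3
y_3 = 10.5
z_3 = 1.75
r_3 = 1.25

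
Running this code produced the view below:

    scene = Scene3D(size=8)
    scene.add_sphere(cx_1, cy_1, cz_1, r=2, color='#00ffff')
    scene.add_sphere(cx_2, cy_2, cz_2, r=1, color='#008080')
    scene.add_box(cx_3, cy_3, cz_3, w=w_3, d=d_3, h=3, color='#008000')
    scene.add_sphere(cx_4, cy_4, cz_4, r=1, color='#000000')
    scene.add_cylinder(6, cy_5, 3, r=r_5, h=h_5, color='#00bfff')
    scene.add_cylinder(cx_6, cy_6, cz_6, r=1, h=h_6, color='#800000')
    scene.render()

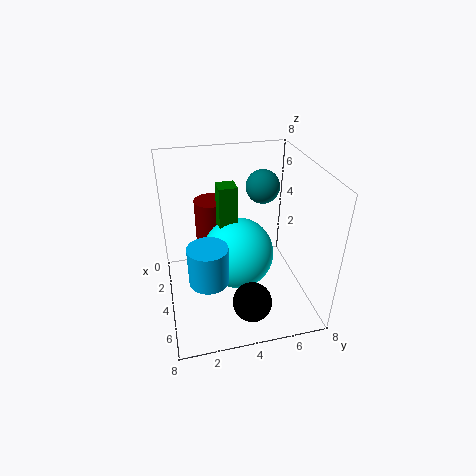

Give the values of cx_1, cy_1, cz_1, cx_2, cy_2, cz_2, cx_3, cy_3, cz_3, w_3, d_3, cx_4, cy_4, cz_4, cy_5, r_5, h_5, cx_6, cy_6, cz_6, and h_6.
cx_1 = 4, cy_1 = 4, cz_1 = 3, cx_2 = 2, cy_2 = 6, cz_2 = 6, cx_3 = 3, cy_3 = 3, cz_3 = 4, w_3 = 1, d_3 = 1, cx_4 = 7, cy_4 = 4, cz_4 = 2, cy_5 = 2, r_5 = 1, h_5 = 2, cx_6 = 1, cy_6 = 3, cz_6 = 2, h_6 = 3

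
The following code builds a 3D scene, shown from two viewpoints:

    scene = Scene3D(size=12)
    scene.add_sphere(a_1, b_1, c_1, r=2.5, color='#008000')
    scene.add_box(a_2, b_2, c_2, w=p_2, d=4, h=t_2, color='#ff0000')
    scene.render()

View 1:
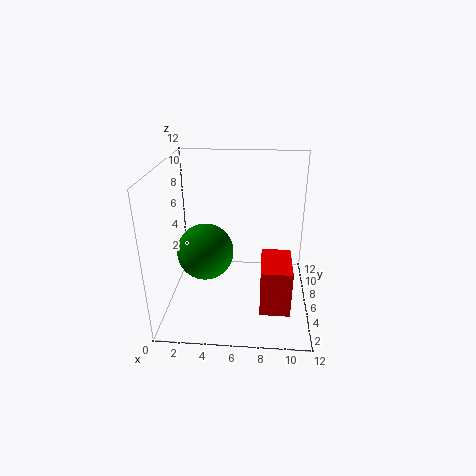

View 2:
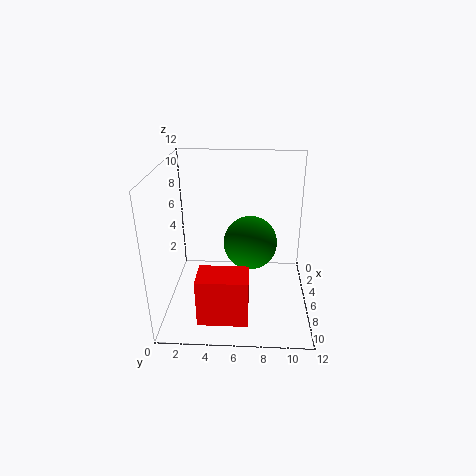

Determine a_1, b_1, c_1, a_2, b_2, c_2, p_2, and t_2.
a_1 = 3; b_1 = 7; c_1 = 4; a_2 = 8; b_2 = 3; c_2 = 0.5; p_2 = 2.5; t_2 = 4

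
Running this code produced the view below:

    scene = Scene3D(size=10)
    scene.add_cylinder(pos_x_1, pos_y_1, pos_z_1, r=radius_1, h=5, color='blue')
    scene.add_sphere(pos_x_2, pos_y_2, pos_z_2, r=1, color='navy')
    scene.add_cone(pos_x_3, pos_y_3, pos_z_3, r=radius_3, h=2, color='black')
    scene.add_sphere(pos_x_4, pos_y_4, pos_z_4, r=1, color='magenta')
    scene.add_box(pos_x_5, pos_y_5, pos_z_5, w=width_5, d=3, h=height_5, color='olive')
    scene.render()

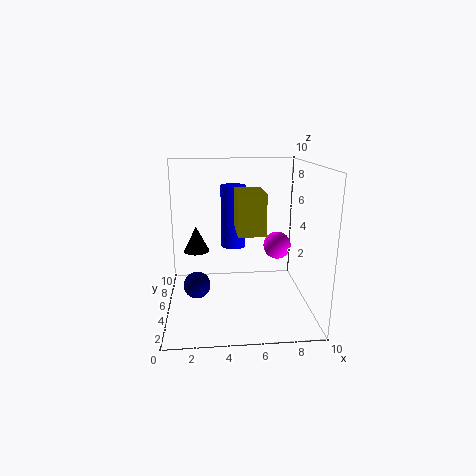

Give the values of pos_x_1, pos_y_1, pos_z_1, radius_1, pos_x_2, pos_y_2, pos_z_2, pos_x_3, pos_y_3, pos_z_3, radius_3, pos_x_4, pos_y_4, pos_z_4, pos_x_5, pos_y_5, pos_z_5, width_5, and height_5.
pos_x_1 = 5
pos_y_1 = 9
pos_z_1 = 3
radius_1 = 1
pos_x_2 = 2
pos_y_2 = 6
pos_z_2 = 1
pos_x_3 = 2
pos_y_3 = 8
pos_z_3 = 3
radius_3 = 1
pos_x_4 = 8
pos_y_4 = 6
pos_z_4 = 4
pos_x_5 = 5
pos_y_5 = 5
pos_z_5 = 5
width_5 = 2
height_5 = 3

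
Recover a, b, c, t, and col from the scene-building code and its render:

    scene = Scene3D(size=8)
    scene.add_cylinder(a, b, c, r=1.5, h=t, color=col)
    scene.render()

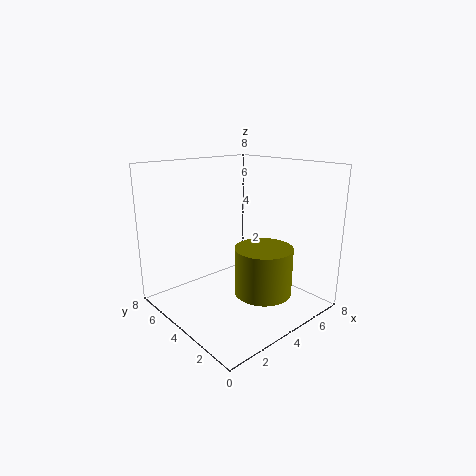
a = 4
b = 2
c = 1.5
t = 2.5
col = 'olive'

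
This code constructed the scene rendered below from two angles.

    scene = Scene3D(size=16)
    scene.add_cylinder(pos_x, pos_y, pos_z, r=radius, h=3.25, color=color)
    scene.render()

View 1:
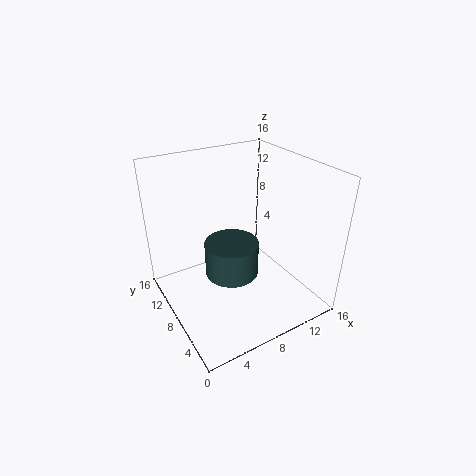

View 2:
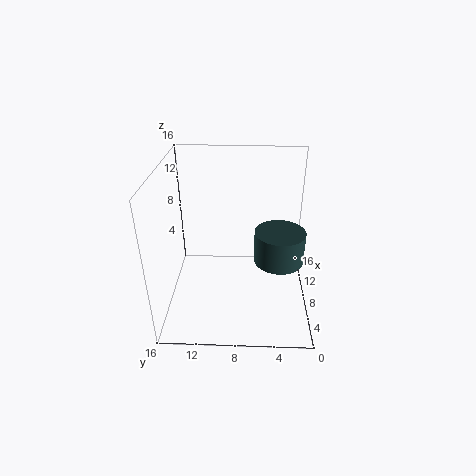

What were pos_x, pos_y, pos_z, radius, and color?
pos_x = 4.75; pos_y = 3.75; pos_z = 7.5; radius = 2.5; color = 'darkslategray'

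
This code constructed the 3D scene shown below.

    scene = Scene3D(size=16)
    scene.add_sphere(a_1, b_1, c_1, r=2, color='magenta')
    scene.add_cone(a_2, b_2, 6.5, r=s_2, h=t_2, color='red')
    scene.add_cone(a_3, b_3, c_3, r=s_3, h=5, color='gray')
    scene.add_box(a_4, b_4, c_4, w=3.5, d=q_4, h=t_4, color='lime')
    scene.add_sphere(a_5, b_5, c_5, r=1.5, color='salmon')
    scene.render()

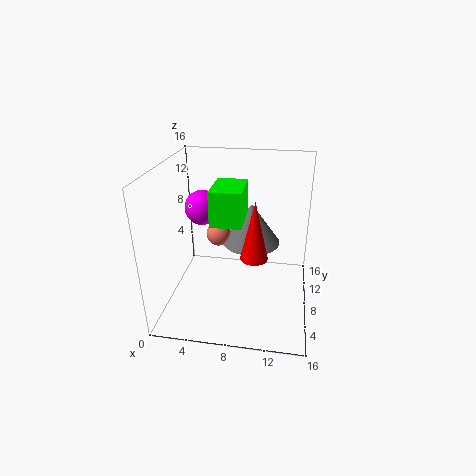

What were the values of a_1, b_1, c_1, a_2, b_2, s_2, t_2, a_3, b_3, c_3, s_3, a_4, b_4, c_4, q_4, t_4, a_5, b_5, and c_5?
a_1 = 3.5, b_1 = 10, c_1 = 10.5, a_2 = 10, b_2 = 6.5, s_2 = 1.5, t_2 = 6.5, a_3 = 9, b_3 = 12, c_3 = 5.5, s_3 = 3.5, a_4 = 5, b_4 = 7, c_4 = 9.5, q_4 = 5, t_4 = 4, a_5 = 5, b_5 = 11.5, c_5 = 6.5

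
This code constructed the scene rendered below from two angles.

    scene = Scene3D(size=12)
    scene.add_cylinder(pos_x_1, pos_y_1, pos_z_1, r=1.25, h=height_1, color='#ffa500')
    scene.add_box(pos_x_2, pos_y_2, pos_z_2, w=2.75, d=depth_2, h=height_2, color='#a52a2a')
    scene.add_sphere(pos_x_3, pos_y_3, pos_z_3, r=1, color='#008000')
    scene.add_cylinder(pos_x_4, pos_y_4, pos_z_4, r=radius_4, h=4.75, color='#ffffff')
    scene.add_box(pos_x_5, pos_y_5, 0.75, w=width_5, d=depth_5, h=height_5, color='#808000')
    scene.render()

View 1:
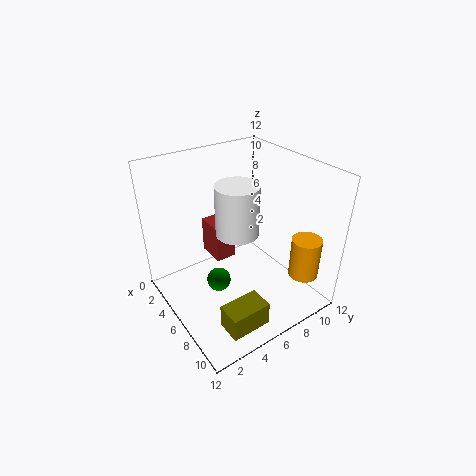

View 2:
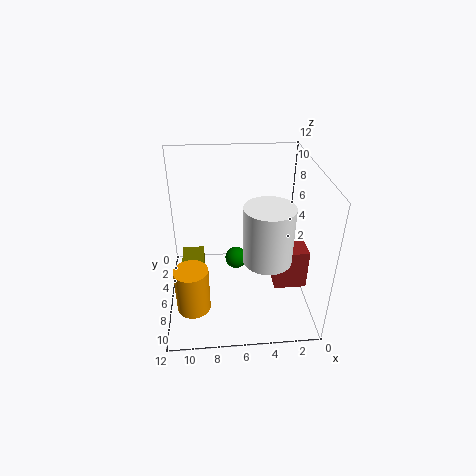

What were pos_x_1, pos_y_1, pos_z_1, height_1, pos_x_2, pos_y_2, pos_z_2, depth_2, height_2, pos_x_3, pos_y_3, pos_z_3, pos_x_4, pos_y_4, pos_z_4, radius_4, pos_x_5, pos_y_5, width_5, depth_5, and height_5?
pos_x_1 = 9.75, pos_y_1 = 10.25, pos_z_1 = 2.75, height_1 = 3.5, pos_x_2 = 0.25, pos_y_2 = 5.75, pos_z_2 = 1.75, depth_2 = 2, height_2 = 3.5, pos_x_3 = 6, pos_y_3 = 4, pos_z_3 = 2.5, pos_x_4 = 3.75, pos_y_4 = 7.5, pos_z_4 = 4.75, radius_4 = 2, pos_x_5 = 9, pos_y_5 = 2.25, width_5 = 2, depth_5 = 3.25, height_5 = 2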